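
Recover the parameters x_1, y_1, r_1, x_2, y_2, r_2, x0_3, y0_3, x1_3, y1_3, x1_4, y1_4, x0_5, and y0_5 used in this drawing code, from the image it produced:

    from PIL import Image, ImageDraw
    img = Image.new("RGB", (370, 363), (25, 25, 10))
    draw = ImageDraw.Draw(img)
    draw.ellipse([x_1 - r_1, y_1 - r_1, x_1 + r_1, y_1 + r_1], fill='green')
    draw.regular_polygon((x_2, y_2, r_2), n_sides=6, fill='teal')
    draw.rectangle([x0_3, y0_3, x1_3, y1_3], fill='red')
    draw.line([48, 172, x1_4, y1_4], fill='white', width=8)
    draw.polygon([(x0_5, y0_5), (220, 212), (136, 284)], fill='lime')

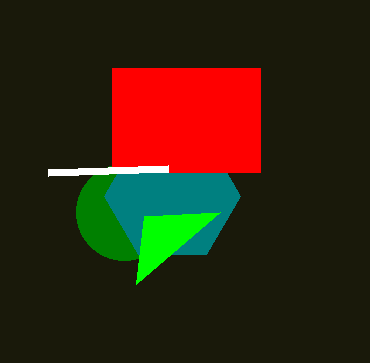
x_1 = 124, y_1 = 212, r_1 = 48, x_2 = 172, y_2 = 196, r_2 = 68, x0_3 = 112, y0_3 = 68, x1_3 = 260, y1_3 = 172, x1_4 = 168, y1_4 = 168, x0_5 = 144, y0_5 = 216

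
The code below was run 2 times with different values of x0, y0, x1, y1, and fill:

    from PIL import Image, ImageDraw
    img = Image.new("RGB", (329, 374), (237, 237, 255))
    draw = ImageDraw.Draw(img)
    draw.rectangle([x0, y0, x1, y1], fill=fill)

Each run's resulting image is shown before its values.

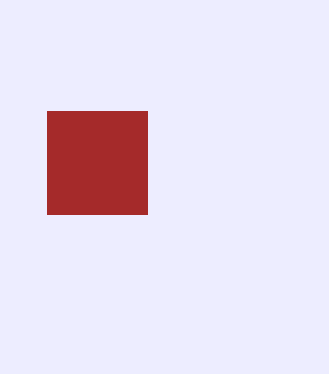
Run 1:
x0 = 47, y0 = 111, x1 = 147, y1 = 214, fill = 'brown'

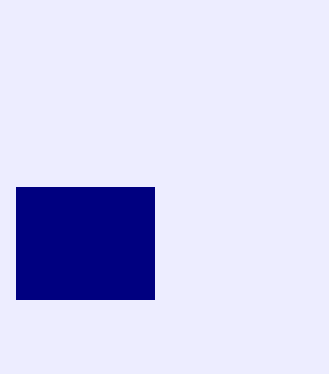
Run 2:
x0 = 16, y0 = 187, x1 = 154, y1 = 299, fill = 'navy'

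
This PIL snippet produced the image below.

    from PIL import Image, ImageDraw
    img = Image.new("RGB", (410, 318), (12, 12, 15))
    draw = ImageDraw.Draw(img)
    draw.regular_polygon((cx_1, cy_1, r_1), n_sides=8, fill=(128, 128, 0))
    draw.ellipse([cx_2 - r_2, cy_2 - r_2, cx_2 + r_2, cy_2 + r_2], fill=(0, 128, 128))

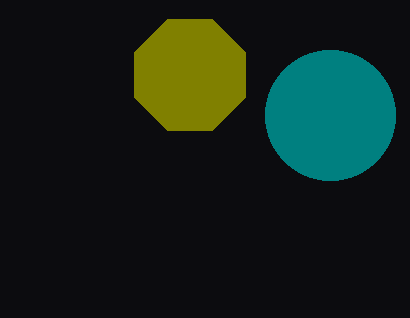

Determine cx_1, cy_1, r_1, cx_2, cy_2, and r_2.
cx_1 = 190
cy_1 = 75
r_1 = 60
cx_2 = 330
cy_2 = 115
r_2 = 65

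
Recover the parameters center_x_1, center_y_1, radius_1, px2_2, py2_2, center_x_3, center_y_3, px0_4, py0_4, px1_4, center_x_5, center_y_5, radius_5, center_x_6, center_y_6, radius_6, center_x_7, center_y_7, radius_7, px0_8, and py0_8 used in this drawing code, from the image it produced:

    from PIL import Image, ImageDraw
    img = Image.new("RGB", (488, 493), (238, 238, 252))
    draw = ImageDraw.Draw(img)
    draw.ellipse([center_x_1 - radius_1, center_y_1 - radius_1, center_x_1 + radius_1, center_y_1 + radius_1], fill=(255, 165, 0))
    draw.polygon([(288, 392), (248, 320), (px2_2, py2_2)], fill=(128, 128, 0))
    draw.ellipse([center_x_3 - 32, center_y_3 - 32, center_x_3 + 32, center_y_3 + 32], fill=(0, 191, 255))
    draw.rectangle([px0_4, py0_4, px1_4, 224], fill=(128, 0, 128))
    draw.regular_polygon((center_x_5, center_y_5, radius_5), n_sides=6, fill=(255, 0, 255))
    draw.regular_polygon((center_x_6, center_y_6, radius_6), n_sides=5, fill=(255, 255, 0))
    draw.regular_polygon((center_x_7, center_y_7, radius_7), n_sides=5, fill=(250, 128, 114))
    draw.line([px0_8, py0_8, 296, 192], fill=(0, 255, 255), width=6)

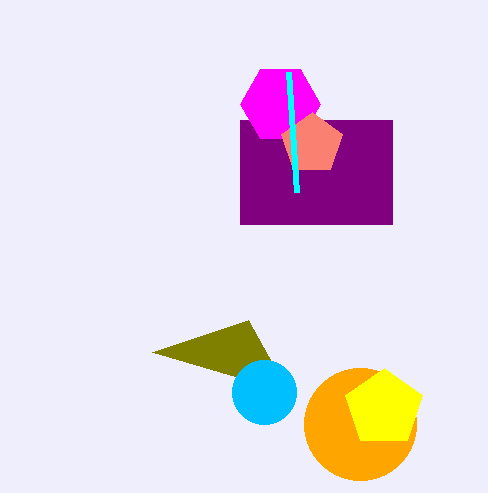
center_x_1 = 360
center_y_1 = 424
radius_1 = 56
px2_2 = 152
py2_2 = 352
center_x_3 = 264
center_y_3 = 392
px0_4 = 240
py0_4 = 120
px1_4 = 392
center_x_5 = 280
center_y_5 = 104
radius_5 = 40
center_x_6 = 384
center_y_6 = 408
radius_6 = 40
center_x_7 = 312
center_y_7 = 144
radius_7 = 32
px0_8 = 288
py0_8 = 72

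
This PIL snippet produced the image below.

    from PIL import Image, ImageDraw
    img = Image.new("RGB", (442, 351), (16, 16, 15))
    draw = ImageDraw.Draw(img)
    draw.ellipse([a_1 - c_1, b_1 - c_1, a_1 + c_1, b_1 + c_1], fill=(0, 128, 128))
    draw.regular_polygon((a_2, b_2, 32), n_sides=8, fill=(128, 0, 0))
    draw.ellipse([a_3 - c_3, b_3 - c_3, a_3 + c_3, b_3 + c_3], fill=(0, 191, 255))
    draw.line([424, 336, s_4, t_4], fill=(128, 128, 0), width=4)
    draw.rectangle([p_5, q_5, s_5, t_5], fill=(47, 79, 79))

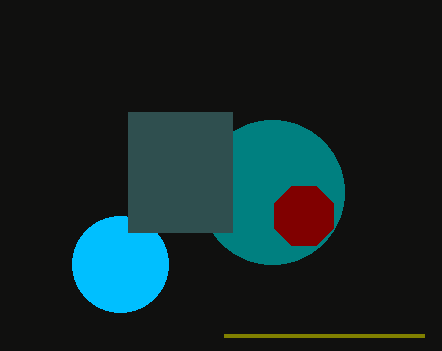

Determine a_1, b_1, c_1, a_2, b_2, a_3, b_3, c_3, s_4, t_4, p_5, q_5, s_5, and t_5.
a_1 = 272, b_1 = 192, c_1 = 72, a_2 = 304, b_2 = 216, a_3 = 120, b_3 = 264, c_3 = 48, s_4 = 224, t_4 = 336, p_5 = 128, q_5 = 112, s_5 = 232, t_5 = 232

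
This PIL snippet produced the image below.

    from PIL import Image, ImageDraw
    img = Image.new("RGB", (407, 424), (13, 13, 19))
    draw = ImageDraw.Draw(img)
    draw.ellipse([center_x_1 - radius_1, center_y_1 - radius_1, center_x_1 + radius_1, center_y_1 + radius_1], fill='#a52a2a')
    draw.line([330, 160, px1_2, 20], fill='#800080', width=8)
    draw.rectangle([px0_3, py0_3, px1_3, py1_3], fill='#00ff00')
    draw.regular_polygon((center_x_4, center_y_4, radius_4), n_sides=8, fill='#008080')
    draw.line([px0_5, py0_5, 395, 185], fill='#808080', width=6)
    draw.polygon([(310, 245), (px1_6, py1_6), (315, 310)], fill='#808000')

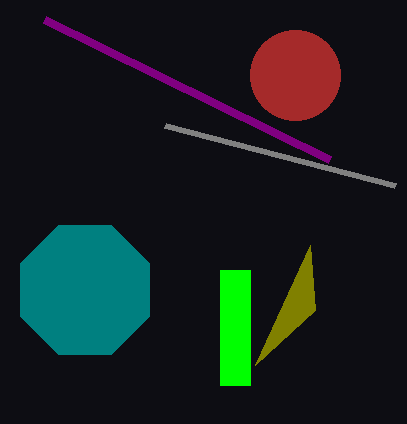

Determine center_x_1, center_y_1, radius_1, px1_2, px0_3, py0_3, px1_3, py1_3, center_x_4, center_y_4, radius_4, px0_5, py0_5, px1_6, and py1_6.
center_x_1 = 295, center_y_1 = 75, radius_1 = 45, px1_2 = 45, px0_3 = 220, py0_3 = 270, px1_3 = 250, py1_3 = 385, center_x_4 = 85, center_y_4 = 290, radius_4 = 70, px0_5 = 165, py0_5 = 125, px1_6 = 255, py1_6 = 365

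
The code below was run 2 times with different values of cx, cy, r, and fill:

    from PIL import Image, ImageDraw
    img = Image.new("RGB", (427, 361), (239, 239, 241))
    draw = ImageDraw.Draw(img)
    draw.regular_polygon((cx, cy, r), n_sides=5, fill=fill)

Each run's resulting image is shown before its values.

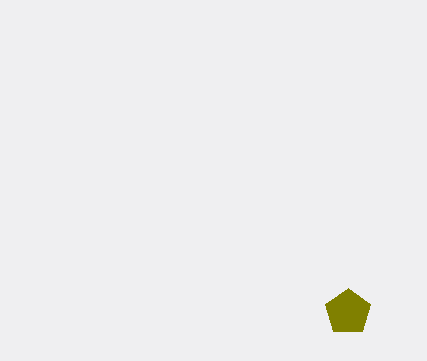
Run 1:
cx = 348
cy = 312
r = 24
fill = 'olive'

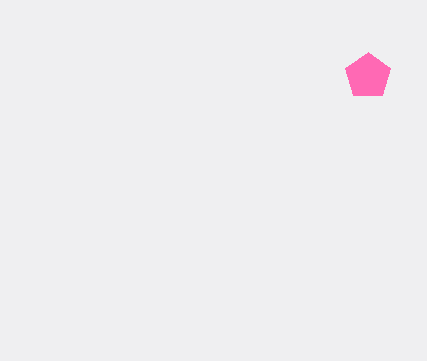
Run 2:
cx = 368; cy = 76; r = 24; fill = 'hotpink'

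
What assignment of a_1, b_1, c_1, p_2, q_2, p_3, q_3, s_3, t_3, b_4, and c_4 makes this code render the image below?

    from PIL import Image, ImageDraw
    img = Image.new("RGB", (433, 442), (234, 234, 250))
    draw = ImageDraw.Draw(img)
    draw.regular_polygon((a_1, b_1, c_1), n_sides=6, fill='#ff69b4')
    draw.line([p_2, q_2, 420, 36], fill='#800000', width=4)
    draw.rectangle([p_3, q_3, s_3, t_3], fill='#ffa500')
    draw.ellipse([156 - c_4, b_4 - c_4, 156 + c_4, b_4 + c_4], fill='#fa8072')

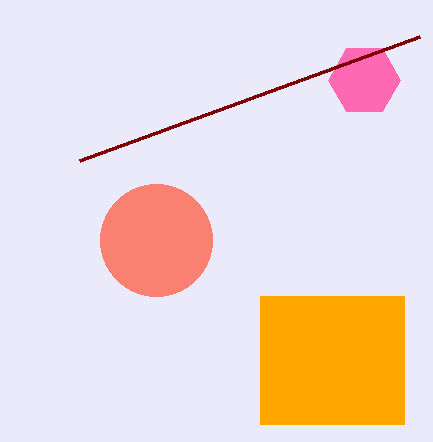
a_1 = 364; b_1 = 80; c_1 = 36; p_2 = 80; q_2 = 160; p_3 = 260; q_3 = 296; s_3 = 404; t_3 = 424; b_4 = 240; c_4 = 56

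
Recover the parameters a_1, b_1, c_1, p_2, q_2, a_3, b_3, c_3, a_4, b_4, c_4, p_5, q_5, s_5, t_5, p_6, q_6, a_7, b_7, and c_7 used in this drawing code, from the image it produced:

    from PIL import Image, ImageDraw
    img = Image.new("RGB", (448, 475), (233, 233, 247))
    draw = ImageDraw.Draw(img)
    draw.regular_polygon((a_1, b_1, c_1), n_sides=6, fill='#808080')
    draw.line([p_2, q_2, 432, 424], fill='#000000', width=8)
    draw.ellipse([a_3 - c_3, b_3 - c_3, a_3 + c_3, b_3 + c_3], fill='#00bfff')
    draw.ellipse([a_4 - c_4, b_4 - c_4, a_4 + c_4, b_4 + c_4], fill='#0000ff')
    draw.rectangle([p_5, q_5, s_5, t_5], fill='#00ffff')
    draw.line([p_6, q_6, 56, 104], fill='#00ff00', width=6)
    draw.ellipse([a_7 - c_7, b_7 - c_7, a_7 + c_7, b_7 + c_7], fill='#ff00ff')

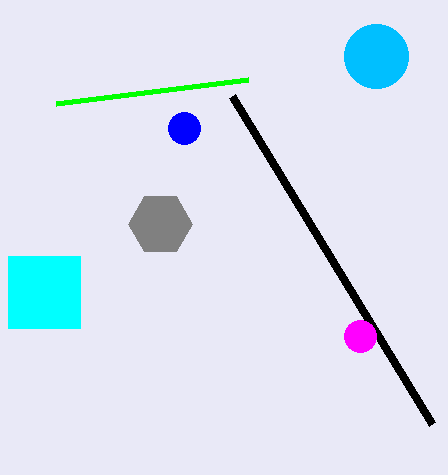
a_1 = 160, b_1 = 224, c_1 = 32, p_2 = 232, q_2 = 96, a_3 = 376, b_3 = 56, c_3 = 32, a_4 = 184, b_4 = 128, c_4 = 16, p_5 = 8, q_5 = 256, s_5 = 80, t_5 = 328, p_6 = 248, q_6 = 80, a_7 = 360, b_7 = 336, c_7 = 16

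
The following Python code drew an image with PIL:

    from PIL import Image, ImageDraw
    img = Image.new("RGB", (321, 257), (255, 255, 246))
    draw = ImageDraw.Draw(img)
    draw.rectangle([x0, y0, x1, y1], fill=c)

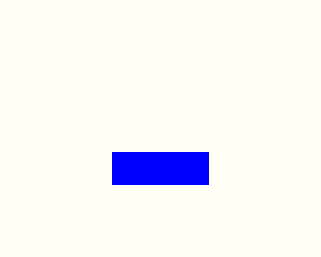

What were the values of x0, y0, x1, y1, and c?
x0 = 112, y0 = 152, x1 = 208, y1 = 184, c = 'blue'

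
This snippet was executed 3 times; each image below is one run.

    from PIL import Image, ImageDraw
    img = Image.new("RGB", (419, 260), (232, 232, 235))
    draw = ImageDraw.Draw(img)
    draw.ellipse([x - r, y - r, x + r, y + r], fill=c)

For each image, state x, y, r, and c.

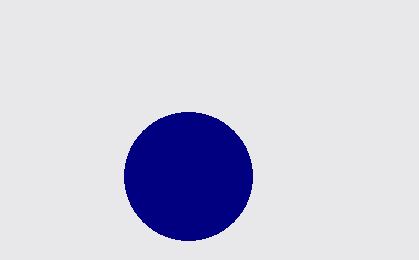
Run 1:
x = 188, y = 176, r = 64, c = 'navy'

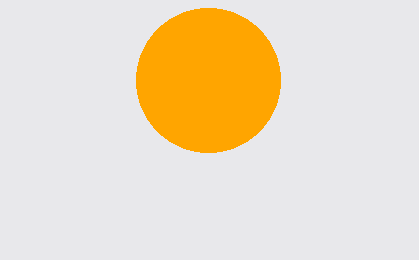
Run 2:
x = 208
y = 80
r = 72
c = 'orange'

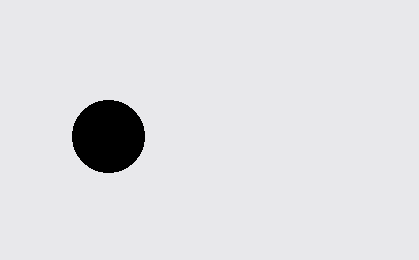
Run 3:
x = 108, y = 136, r = 36, c = 'black'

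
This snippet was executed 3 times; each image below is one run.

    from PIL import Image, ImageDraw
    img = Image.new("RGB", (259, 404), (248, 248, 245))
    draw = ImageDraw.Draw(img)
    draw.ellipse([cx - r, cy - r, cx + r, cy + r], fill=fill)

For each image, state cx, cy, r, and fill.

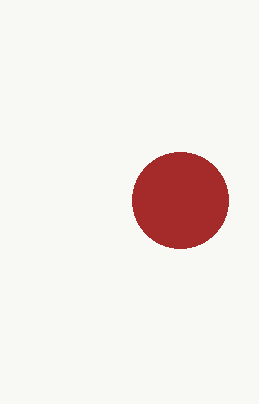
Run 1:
cx = 180
cy = 200
r = 48
fill = 'brown'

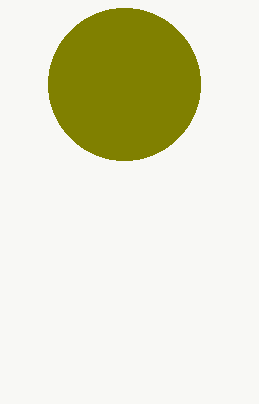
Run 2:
cx = 124; cy = 84; r = 76; fill = 'olive'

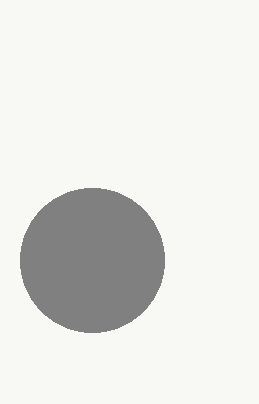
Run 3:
cx = 92
cy = 260
r = 72
fill = 'gray'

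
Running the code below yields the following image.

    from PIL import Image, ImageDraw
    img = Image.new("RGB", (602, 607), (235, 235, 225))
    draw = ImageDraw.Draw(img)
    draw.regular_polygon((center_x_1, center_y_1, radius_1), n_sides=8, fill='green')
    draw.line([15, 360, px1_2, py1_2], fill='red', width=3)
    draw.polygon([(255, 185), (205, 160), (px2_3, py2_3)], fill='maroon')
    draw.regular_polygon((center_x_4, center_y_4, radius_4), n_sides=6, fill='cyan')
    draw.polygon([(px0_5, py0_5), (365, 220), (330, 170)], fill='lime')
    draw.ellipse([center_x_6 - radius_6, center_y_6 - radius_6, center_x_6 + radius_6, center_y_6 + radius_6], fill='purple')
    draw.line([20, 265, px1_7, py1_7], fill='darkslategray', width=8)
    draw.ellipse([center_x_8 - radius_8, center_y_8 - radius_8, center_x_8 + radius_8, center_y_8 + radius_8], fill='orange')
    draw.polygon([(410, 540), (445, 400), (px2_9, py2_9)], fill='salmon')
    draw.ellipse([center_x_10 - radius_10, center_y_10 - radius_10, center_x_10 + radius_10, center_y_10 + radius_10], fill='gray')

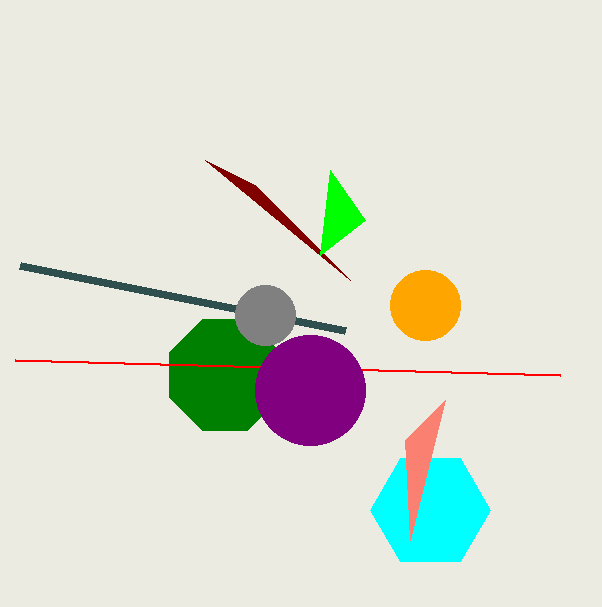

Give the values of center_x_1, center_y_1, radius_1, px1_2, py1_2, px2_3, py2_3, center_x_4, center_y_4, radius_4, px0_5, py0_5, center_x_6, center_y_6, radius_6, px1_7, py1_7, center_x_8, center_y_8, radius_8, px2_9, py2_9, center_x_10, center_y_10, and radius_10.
center_x_1 = 225
center_y_1 = 375
radius_1 = 60
px1_2 = 560
py1_2 = 375
px2_3 = 350
py2_3 = 280
center_x_4 = 430
center_y_4 = 510
radius_4 = 60
px0_5 = 320
py0_5 = 255
center_x_6 = 310
center_y_6 = 390
radius_6 = 55
px1_7 = 345
py1_7 = 330
center_x_8 = 425
center_y_8 = 305
radius_8 = 35
px2_9 = 405
py2_9 = 440
center_x_10 = 265
center_y_10 = 315
radius_10 = 30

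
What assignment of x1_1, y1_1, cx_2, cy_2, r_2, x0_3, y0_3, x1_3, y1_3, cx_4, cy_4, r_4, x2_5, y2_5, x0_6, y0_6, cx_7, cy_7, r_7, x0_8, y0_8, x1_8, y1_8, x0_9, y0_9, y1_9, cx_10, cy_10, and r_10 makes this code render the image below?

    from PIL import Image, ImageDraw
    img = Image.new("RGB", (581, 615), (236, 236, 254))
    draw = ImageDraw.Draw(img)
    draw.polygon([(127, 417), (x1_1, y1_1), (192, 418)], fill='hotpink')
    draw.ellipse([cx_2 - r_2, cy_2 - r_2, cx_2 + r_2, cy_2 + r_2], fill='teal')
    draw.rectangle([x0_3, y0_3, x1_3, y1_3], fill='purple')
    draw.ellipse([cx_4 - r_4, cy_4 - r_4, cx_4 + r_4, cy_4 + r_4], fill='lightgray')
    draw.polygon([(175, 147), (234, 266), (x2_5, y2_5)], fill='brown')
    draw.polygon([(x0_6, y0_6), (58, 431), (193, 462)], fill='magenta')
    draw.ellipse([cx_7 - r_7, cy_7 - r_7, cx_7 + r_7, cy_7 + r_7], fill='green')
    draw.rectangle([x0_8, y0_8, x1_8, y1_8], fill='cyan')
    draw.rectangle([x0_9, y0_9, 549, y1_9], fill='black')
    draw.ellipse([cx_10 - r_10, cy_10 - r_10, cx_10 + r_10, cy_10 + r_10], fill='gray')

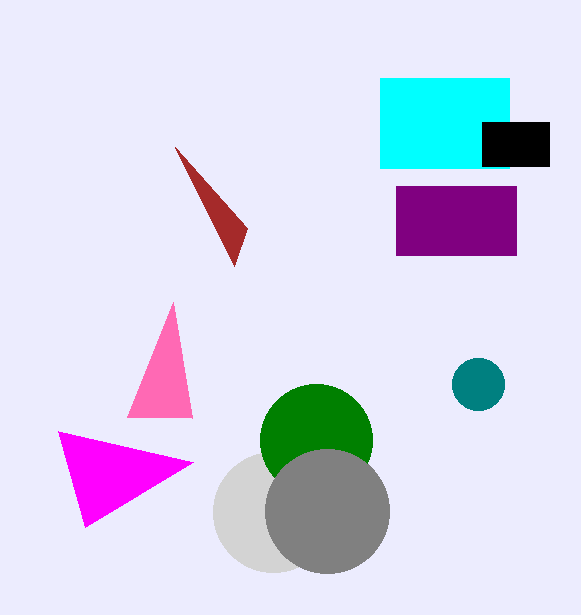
x1_1 = 173; y1_1 = 302; cx_2 = 478; cy_2 = 384; r_2 = 26; x0_3 = 396; y0_3 = 186; x1_3 = 516; y1_3 = 255; cx_4 = 273; cy_4 = 512; r_4 = 60; x2_5 = 247; y2_5 = 228; x0_6 = 85; y0_6 = 527; cx_7 = 316; cy_7 = 440; r_7 = 56; x0_8 = 380; y0_8 = 78; x1_8 = 509; y1_8 = 168; x0_9 = 482; y0_9 = 122; y1_9 = 166; cx_10 = 327; cy_10 = 511; r_10 = 62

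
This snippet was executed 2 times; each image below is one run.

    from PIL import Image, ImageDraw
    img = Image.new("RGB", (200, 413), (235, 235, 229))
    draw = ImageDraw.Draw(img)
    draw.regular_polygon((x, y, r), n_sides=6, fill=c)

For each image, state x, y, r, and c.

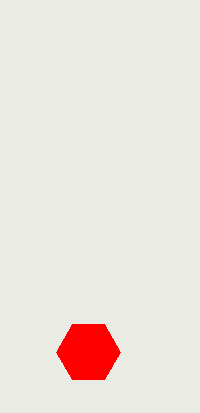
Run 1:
x = 88, y = 352, r = 32, c = 'red'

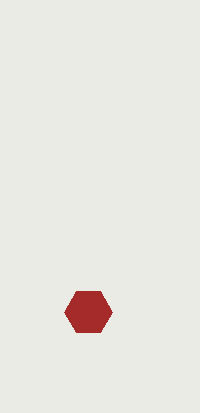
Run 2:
x = 88; y = 312; r = 24; c = 'brown'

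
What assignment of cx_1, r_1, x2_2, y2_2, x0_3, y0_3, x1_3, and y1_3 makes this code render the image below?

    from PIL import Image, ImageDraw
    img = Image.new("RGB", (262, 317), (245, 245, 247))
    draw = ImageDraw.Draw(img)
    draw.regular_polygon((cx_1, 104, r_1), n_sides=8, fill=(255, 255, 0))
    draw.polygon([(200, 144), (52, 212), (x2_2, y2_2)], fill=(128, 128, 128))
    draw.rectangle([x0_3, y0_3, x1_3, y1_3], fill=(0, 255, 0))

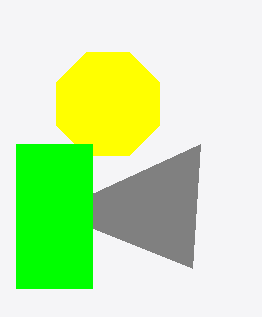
cx_1 = 108, r_1 = 56, x2_2 = 192, y2_2 = 268, x0_3 = 16, y0_3 = 144, x1_3 = 92, y1_3 = 288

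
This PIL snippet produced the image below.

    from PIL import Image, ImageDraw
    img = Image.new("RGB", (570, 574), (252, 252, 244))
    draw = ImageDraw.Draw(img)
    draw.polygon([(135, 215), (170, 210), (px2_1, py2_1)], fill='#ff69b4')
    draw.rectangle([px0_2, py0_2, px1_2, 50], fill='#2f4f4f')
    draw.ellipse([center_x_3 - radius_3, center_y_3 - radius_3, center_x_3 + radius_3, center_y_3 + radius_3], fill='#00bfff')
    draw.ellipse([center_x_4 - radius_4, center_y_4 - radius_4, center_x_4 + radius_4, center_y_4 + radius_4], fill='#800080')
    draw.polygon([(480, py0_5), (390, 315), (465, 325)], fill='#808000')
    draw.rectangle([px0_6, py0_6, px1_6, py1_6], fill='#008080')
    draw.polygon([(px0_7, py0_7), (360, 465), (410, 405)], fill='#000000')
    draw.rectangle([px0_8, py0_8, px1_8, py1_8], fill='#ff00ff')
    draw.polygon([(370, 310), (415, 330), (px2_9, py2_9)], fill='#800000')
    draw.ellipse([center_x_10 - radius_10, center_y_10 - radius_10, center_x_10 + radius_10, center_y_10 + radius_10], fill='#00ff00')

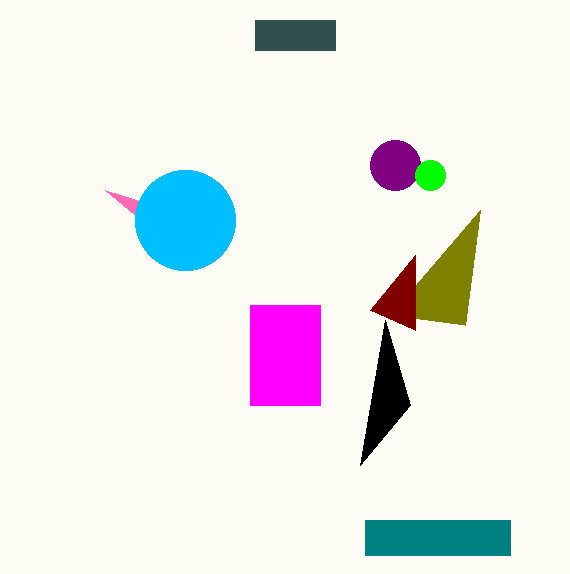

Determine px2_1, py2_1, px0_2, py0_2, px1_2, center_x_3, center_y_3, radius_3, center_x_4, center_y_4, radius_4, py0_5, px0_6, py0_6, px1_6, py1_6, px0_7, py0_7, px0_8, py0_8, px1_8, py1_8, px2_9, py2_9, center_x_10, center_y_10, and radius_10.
px2_1 = 105
py2_1 = 190
px0_2 = 255
py0_2 = 20
px1_2 = 335
center_x_3 = 185
center_y_3 = 220
radius_3 = 50
center_x_4 = 395
center_y_4 = 165
radius_4 = 25
py0_5 = 210
px0_6 = 365
py0_6 = 520
px1_6 = 510
py1_6 = 555
px0_7 = 385
py0_7 = 320
px0_8 = 250
py0_8 = 305
px1_8 = 320
py1_8 = 405
px2_9 = 415
py2_9 = 255
center_x_10 = 430
center_y_10 = 175
radius_10 = 15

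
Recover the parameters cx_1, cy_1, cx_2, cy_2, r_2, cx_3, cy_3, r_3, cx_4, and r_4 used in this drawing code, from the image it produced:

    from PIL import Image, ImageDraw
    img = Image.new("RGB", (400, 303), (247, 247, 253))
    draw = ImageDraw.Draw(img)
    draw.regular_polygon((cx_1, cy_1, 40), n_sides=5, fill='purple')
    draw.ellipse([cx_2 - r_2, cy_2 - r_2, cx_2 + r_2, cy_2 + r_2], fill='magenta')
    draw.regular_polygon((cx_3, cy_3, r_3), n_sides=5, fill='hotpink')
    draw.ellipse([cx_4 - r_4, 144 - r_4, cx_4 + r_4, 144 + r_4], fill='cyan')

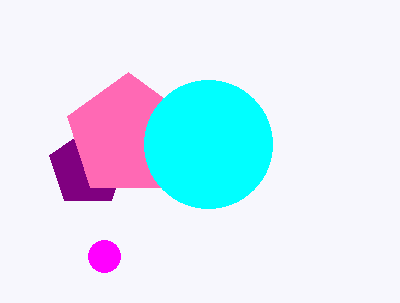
cx_1 = 88; cy_1 = 168; cx_2 = 104; cy_2 = 256; r_2 = 16; cx_3 = 128; cy_3 = 136; r_3 = 64; cx_4 = 208; r_4 = 64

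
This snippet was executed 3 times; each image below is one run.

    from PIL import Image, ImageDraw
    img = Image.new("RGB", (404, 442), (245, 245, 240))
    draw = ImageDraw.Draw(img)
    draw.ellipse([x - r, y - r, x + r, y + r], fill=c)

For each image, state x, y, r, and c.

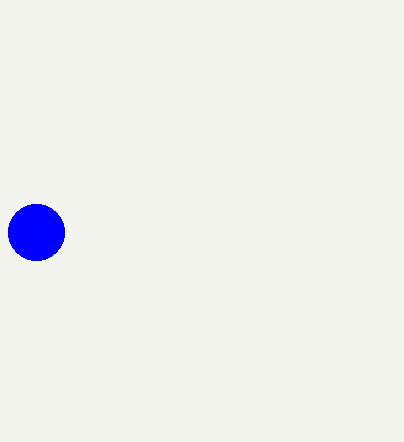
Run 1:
x = 36, y = 232, r = 28, c = 'blue'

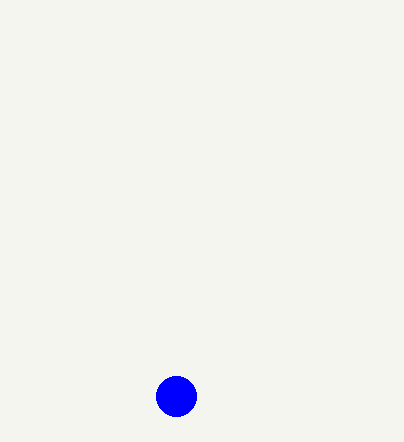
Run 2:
x = 176; y = 396; r = 20; c = 'blue'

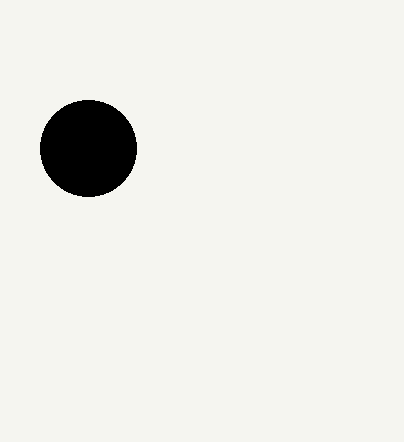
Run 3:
x = 88; y = 148; r = 48; c = 'black'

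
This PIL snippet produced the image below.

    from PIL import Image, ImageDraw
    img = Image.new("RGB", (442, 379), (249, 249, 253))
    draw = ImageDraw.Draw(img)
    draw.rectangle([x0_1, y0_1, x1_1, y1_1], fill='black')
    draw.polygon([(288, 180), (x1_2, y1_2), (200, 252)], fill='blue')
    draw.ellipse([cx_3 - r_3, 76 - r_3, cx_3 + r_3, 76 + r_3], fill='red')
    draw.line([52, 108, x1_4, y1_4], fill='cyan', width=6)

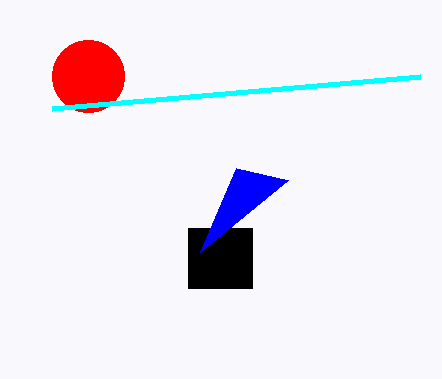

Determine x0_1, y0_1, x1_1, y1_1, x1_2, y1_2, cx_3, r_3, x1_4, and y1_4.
x0_1 = 188; y0_1 = 228; x1_1 = 252; y1_1 = 288; x1_2 = 236; y1_2 = 168; cx_3 = 88; r_3 = 36; x1_4 = 420; y1_4 = 76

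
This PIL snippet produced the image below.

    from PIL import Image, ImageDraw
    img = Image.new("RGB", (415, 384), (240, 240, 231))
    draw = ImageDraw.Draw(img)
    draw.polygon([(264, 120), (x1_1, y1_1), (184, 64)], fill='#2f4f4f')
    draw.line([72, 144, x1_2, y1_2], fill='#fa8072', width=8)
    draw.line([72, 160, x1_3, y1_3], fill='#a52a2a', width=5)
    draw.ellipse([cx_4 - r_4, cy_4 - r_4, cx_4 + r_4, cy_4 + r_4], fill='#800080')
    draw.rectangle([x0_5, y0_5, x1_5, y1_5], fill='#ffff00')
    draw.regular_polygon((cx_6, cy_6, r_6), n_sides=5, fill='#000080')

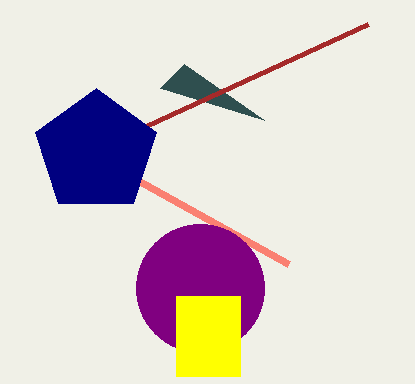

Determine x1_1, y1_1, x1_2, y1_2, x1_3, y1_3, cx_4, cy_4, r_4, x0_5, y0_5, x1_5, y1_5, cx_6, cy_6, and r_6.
x1_1 = 160
y1_1 = 88
x1_2 = 288
y1_2 = 264
x1_3 = 368
y1_3 = 24
cx_4 = 200
cy_4 = 288
r_4 = 64
x0_5 = 176
y0_5 = 296
x1_5 = 240
y1_5 = 376
cx_6 = 96
cy_6 = 152
r_6 = 64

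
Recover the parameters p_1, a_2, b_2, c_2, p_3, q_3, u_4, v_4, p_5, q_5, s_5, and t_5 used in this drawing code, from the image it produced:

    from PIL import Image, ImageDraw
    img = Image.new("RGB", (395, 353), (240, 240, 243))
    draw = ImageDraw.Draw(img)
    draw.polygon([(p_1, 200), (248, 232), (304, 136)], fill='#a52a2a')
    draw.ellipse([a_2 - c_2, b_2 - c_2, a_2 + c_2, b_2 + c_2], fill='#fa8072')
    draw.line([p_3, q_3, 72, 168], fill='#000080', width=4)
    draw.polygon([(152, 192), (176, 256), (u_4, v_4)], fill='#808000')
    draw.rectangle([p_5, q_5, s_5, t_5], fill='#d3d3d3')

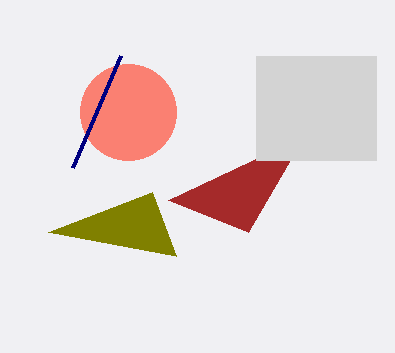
p_1 = 168; a_2 = 128; b_2 = 112; c_2 = 48; p_3 = 120; q_3 = 56; u_4 = 48; v_4 = 232; p_5 = 256; q_5 = 56; s_5 = 376; t_5 = 160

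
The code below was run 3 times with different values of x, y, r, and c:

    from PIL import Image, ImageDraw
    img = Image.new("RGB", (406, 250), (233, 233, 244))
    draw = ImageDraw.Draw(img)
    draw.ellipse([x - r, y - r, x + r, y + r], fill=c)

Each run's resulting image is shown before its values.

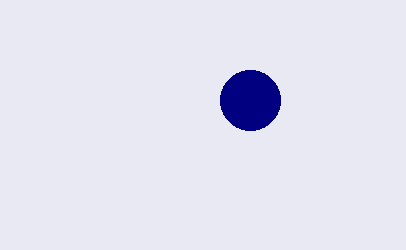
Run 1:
x = 250
y = 100
r = 30
c = 'navy'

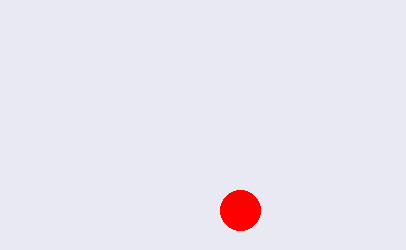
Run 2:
x = 240; y = 210; r = 20; c = 'red'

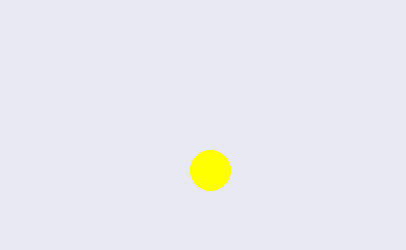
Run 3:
x = 210; y = 170; r = 20; c = 'yellow'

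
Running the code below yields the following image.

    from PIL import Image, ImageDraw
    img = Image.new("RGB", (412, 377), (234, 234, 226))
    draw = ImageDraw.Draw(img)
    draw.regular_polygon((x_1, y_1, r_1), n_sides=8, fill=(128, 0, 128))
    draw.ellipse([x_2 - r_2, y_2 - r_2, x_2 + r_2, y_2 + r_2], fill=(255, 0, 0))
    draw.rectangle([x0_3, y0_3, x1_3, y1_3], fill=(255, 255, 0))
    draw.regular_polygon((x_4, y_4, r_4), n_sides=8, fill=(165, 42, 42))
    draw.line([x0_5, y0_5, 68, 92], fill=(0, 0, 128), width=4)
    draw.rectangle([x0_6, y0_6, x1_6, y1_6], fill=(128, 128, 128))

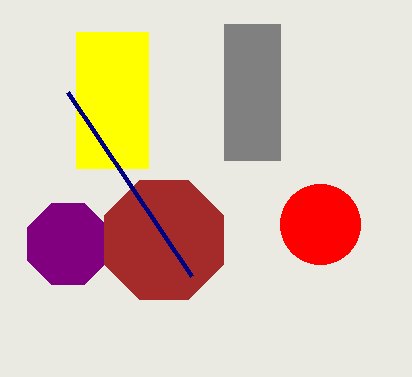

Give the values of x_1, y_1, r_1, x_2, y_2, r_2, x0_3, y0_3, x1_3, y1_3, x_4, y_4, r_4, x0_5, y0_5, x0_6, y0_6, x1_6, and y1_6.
x_1 = 68, y_1 = 244, r_1 = 44, x_2 = 320, y_2 = 224, r_2 = 40, x0_3 = 76, y0_3 = 32, x1_3 = 148, y1_3 = 168, x_4 = 164, y_4 = 240, r_4 = 64, x0_5 = 192, y0_5 = 276, x0_6 = 224, y0_6 = 24, x1_6 = 280, y1_6 = 160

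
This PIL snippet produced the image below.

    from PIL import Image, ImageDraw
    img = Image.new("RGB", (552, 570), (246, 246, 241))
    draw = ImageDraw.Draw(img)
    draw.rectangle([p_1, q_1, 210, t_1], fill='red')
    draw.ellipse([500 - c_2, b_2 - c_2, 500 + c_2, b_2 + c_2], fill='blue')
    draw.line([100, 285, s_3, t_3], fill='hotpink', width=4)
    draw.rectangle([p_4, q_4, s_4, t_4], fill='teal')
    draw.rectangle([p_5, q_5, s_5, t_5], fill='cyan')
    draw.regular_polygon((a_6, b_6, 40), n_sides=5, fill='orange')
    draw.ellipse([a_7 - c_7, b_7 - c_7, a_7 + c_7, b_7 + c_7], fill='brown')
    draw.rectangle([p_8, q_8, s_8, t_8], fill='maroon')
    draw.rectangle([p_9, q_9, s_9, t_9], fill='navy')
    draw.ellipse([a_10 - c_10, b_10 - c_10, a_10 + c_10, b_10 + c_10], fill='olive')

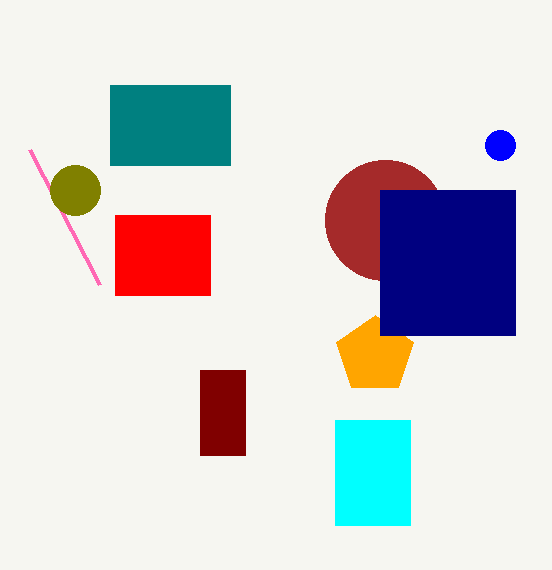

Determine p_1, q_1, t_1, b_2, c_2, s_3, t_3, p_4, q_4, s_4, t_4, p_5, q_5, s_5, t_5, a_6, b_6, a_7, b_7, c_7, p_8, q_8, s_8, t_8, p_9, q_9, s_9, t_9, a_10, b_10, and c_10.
p_1 = 115; q_1 = 215; t_1 = 295; b_2 = 145; c_2 = 15; s_3 = 30; t_3 = 150; p_4 = 110; q_4 = 85; s_4 = 230; t_4 = 165; p_5 = 335; q_5 = 420; s_5 = 410; t_5 = 525; a_6 = 375; b_6 = 355; a_7 = 385; b_7 = 220; c_7 = 60; p_8 = 200; q_8 = 370; s_8 = 245; t_8 = 455; p_9 = 380; q_9 = 190; s_9 = 515; t_9 = 335; a_10 = 75; b_10 = 190; c_10 = 25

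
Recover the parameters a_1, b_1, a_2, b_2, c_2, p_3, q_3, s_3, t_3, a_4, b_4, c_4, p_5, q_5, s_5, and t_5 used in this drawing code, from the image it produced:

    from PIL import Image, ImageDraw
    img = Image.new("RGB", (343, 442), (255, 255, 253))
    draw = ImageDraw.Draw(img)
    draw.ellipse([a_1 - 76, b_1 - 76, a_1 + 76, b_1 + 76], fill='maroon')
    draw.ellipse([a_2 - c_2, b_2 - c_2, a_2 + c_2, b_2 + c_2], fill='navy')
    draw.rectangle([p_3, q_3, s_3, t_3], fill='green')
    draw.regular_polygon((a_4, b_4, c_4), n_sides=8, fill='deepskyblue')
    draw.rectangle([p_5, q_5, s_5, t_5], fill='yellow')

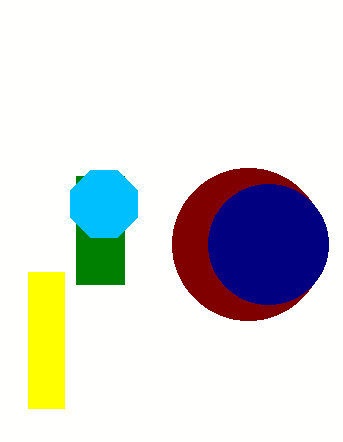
a_1 = 248; b_1 = 244; a_2 = 268; b_2 = 244; c_2 = 60; p_3 = 76; q_3 = 176; s_3 = 124; t_3 = 284; a_4 = 104; b_4 = 204; c_4 = 36; p_5 = 28; q_5 = 272; s_5 = 64; t_5 = 408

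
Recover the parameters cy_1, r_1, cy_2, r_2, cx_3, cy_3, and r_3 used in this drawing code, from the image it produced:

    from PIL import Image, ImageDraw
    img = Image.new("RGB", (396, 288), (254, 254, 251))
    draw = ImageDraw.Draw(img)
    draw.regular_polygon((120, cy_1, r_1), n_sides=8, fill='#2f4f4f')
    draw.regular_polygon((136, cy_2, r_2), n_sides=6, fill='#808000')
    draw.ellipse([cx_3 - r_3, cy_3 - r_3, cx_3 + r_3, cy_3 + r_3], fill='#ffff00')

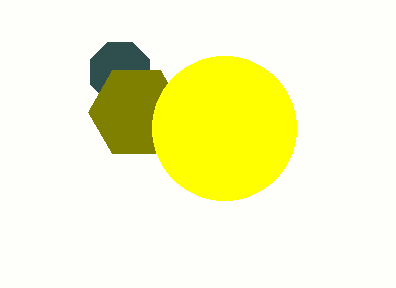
cy_1 = 72, r_1 = 32, cy_2 = 112, r_2 = 48, cx_3 = 224, cy_3 = 128, r_3 = 72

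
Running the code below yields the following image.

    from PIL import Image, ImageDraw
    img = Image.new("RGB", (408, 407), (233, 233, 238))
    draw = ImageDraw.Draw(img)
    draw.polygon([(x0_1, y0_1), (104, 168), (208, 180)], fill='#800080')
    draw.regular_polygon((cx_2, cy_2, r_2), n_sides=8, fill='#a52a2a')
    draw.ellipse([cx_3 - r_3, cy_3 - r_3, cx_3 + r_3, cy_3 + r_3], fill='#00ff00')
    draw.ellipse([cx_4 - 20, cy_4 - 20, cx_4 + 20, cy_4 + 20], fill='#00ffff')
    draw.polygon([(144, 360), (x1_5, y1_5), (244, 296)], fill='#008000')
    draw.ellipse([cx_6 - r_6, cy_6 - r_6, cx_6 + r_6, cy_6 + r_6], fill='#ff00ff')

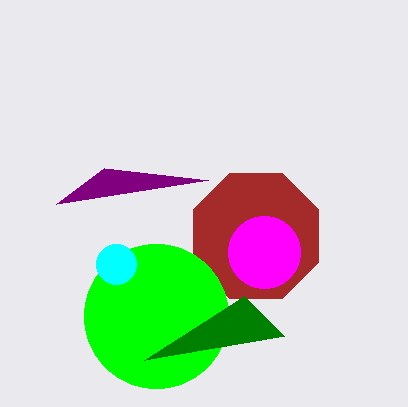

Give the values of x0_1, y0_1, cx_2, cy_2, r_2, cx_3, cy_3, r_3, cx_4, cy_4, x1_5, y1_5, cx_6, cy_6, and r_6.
x0_1 = 56, y0_1 = 204, cx_2 = 256, cy_2 = 236, r_2 = 68, cx_3 = 156, cy_3 = 316, r_3 = 72, cx_4 = 116, cy_4 = 264, x1_5 = 284, y1_5 = 336, cx_6 = 264, cy_6 = 252, r_6 = 36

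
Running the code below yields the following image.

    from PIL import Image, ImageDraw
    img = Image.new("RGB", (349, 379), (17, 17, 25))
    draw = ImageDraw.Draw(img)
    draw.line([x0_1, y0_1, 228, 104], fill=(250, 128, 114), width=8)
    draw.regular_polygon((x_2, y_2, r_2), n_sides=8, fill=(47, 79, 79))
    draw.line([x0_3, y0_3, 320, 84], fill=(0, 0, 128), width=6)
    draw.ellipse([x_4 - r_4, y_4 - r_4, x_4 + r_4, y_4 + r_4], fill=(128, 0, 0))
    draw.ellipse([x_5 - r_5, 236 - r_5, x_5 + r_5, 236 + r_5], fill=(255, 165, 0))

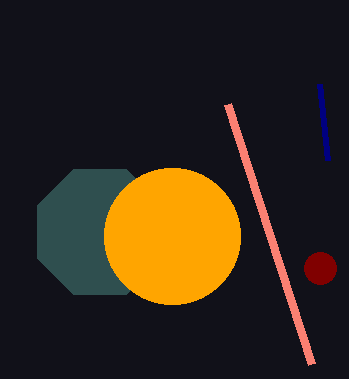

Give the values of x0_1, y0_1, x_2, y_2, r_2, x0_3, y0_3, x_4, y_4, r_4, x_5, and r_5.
x0_1 = 312, y0_1 = 364, x_2 = 100, y_2 = 232, r_2 = 68, x0_3 = 328, y0_3 = 160, x_4 = 320, y_4 = 268, r_4 = 16, x_5 = 172, r_5 = 68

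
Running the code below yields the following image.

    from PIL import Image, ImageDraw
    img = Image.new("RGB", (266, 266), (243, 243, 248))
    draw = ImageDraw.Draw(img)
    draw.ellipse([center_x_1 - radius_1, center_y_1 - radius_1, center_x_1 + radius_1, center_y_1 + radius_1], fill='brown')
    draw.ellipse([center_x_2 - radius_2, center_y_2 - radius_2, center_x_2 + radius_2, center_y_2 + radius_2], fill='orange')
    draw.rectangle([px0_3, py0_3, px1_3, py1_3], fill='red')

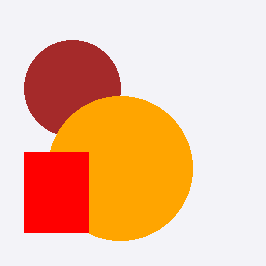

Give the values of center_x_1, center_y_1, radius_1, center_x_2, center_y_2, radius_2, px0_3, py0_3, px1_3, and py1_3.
center_x_1 = 72, center_y_1 = 88, radius_1 = 48, center_x_2 = 120, center_y_2 = 168, radius_2 = 72, px0_3 = 24, py0_3 = 152, px1_3 = 88, py1_3 = 232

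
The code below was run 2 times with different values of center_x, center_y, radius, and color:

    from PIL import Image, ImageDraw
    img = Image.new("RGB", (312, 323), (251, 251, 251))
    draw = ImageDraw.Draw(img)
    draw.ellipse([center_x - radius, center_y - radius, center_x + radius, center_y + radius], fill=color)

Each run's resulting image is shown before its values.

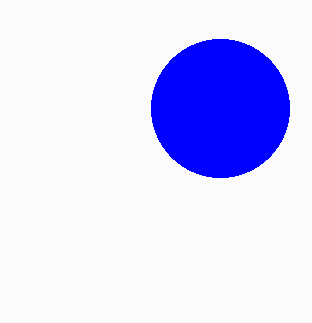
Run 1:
center_x = 220, center_y = 108, radius = 69, color = 'blue'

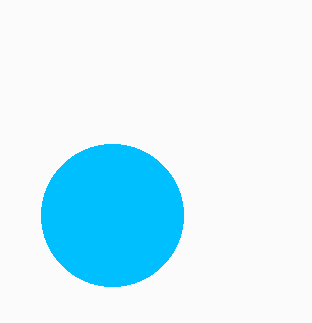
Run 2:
center_x = 112; center_y = 215; radius = 71; color = 'deepskyblue'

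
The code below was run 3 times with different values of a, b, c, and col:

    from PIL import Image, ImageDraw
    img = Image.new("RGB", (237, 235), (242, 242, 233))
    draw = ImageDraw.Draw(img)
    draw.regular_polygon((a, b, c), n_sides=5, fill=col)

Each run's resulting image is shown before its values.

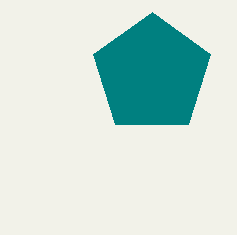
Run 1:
a = 152; b = 74; c = 62; col = 'teal'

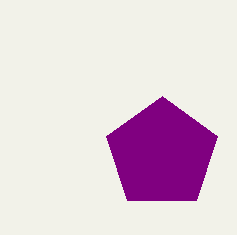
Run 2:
a = 162
b = 154
c = 58
col = 'purple'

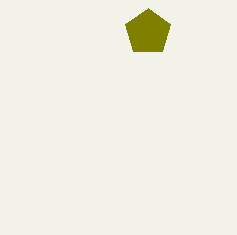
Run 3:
a = 148; b = 32; c = 24; col = 'olive'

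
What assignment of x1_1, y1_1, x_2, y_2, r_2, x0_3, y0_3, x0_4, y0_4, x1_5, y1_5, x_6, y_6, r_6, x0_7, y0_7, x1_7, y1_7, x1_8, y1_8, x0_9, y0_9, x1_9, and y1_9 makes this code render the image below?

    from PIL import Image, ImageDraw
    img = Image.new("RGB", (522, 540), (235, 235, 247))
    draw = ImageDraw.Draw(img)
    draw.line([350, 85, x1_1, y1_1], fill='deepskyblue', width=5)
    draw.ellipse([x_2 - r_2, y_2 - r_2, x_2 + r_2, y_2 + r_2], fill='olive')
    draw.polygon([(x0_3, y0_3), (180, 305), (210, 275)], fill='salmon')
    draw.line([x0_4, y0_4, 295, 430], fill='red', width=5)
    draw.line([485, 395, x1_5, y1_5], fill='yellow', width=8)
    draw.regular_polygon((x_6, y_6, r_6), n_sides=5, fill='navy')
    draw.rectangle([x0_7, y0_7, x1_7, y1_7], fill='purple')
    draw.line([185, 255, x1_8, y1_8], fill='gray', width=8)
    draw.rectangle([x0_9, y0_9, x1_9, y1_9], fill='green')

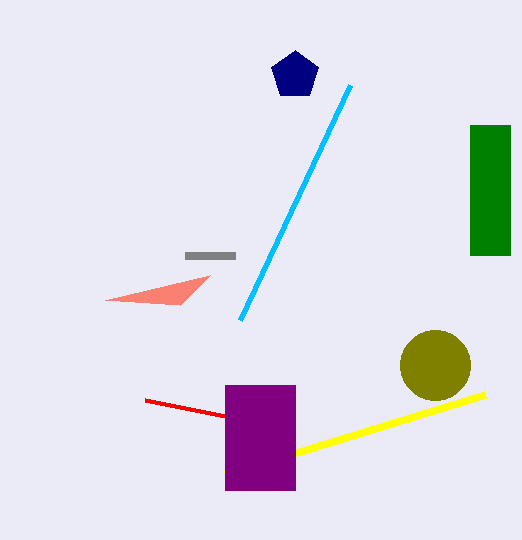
x1_1 = 240; y1_1 = 320; x_2 = 435; y_2 = 365; r_2 = 35; x0_3 = 105; y0_3 = 300; x0_4 = 145; y0_4 = 400; x1_5 = 225; y1_5 = 475; x_6 = 295; y_6 = 75; r_6 = 25; x0_7 = 225; y0_7 = 385; x1_7 = 295; y1_7 = 490; x1_8 = 235; y1_8 = 255; x0_9 = 470; y0_9 = 125; x1_9 = 510; y1_9 = 255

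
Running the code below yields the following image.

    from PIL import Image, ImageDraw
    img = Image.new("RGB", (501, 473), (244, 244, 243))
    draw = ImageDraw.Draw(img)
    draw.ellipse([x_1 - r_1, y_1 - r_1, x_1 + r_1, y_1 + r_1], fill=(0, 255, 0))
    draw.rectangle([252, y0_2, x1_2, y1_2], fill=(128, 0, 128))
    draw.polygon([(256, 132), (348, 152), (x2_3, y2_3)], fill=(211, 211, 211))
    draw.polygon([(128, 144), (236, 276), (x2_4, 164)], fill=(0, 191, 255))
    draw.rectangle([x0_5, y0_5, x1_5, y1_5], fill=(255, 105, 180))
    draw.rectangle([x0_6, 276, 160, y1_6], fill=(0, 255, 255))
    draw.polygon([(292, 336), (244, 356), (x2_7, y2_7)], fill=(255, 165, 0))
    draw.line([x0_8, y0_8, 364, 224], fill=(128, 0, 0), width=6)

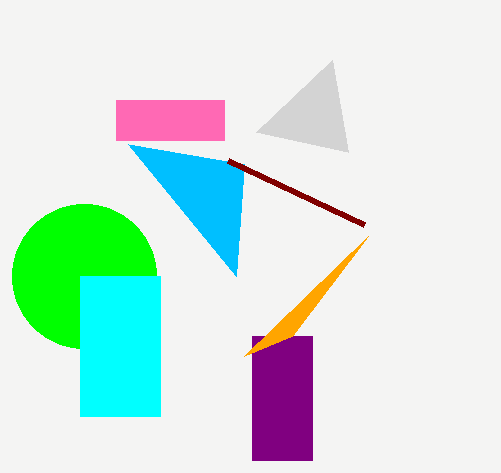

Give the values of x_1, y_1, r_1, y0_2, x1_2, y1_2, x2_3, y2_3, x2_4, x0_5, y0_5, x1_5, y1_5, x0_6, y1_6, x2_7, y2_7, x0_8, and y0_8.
x_1 = 84; y_1 = 276; r_1 = 72; y0_2 = 336; x1_2 = 312; y1_2 = 460; x2_3 = 332; y2_3 = 60; x2_4 = 244; x0_5 = 116; y0_5 = 100; x1_5 = 224; y1_5 = 140; x0_6 = 80; y1_6 = 416; x2_7 = 368; y2_7 = 236; x0_8 = 228; y0_8 = 160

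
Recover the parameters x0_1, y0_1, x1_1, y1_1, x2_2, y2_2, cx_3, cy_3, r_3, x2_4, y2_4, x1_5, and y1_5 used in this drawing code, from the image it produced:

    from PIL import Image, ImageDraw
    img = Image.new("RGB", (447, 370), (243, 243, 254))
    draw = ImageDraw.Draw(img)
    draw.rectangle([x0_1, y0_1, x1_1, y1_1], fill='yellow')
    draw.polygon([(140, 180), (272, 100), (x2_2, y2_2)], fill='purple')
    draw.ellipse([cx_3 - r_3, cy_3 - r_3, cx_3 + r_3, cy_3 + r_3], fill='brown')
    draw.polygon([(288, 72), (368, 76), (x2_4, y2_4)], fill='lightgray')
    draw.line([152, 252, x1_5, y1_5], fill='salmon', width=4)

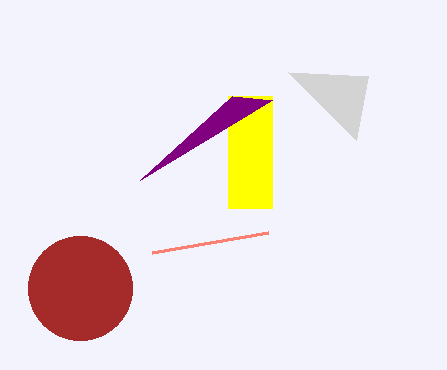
x0_1 = 228
y0_1 = 96
x1_1 = 272
y1_1 = 208
x2_2 = 232
y2_2 = 96
cx_3 = 80
cy_3 = 288
r_3 = 52
x2_4 = 356
y2_4 = 140
x1_5 = 268
y1_5 = 232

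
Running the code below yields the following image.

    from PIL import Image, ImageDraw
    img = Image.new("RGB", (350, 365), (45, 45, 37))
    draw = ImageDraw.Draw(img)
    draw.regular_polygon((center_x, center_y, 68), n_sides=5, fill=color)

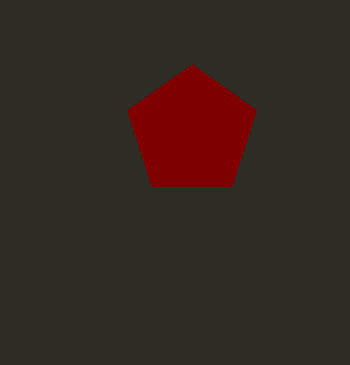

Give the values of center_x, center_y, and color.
center_x = 192, center_y = 132, color = 'maroon'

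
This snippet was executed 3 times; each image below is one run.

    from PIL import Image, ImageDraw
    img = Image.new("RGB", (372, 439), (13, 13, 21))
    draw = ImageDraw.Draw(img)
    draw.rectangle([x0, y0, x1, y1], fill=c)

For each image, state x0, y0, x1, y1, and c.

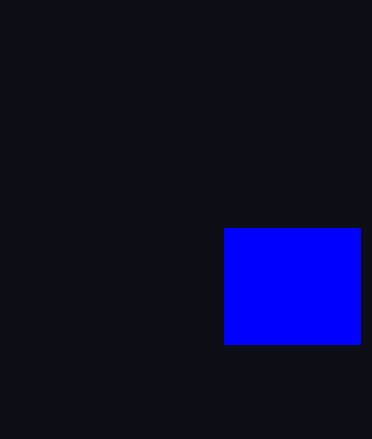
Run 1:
x0 = 224
y0 = 228
x1 = 360
y1 = 344
c = 'blue'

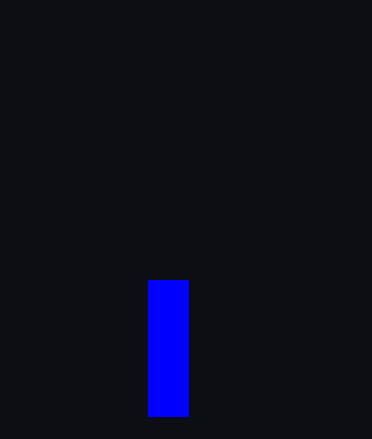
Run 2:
x0 = 148; y0 = 280; x1 = 188; y1 = 416; c = 'blue'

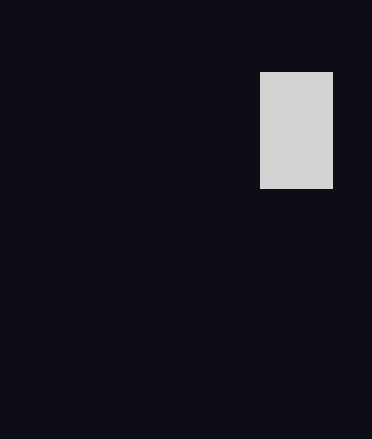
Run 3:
x0 = 260
y0 = 72
x1 = 332
y1 = 188
c = 'lightgray'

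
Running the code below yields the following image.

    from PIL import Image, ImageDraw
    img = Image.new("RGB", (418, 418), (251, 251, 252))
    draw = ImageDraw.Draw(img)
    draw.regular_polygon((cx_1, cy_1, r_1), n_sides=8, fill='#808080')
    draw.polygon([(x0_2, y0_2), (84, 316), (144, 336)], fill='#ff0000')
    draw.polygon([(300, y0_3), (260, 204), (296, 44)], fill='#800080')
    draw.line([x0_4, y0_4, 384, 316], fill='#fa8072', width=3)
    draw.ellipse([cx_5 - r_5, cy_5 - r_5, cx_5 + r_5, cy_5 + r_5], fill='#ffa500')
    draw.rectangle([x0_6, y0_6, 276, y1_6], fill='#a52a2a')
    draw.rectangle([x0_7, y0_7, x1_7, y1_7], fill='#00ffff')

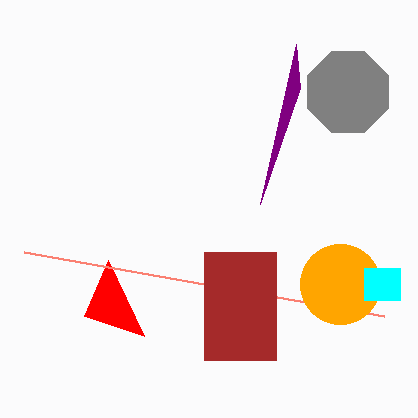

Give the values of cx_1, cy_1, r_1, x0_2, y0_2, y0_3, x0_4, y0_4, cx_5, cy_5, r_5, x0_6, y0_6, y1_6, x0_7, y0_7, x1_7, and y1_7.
cx_1 = 348
cy_1 = 92
r_1 = 44
x0_2 = 108
y0_2 = 260
y0_3 = 88
x0_4 = 24
y0_4 = 252
cx_5 = 340
cy_5 = 284
r_5 = 40
x0_6 = 204
y0_6 = 252
y1_6 = 360
x0_7 = 364
y0_7 = 268
x1_7 = 400
y1_7 = 300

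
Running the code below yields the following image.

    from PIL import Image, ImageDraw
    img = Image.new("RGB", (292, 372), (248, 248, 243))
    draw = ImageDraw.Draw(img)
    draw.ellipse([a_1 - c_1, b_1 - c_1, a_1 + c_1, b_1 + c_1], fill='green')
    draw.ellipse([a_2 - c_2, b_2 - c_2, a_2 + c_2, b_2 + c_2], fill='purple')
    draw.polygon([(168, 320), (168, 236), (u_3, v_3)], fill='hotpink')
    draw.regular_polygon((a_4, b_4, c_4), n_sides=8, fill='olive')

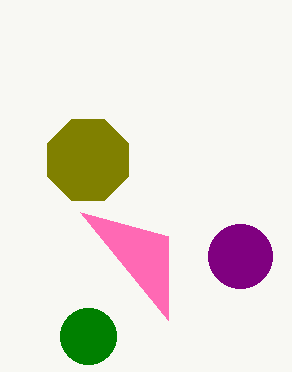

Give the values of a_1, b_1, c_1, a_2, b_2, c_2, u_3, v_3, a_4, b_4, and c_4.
a_1 = 88
b_1 = 336
c_1 = 28
a_2 = 240
b_2 = 256
c_2 = 32
u_3 = 80
v_3 = 212
a_4 = 88
b_4 = 160
c_4 = 44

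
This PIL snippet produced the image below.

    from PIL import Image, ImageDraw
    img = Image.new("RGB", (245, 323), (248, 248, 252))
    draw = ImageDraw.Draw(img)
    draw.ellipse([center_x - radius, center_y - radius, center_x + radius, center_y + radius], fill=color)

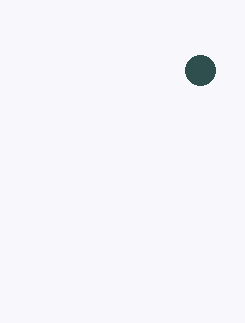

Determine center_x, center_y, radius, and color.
center_x = 200; center_y = 70; radius = 15; color = 'darkslategray'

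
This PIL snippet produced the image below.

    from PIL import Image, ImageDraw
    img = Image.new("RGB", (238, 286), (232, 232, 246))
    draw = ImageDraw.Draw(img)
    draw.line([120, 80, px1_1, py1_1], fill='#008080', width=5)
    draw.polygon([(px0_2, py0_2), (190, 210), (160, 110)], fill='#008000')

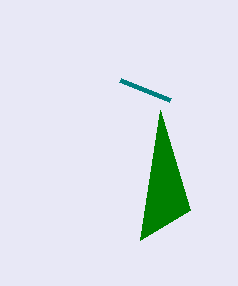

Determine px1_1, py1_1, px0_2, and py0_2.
px1_1 = 170
py1_1 = 100
px0_2 = 140
py0_2 = 240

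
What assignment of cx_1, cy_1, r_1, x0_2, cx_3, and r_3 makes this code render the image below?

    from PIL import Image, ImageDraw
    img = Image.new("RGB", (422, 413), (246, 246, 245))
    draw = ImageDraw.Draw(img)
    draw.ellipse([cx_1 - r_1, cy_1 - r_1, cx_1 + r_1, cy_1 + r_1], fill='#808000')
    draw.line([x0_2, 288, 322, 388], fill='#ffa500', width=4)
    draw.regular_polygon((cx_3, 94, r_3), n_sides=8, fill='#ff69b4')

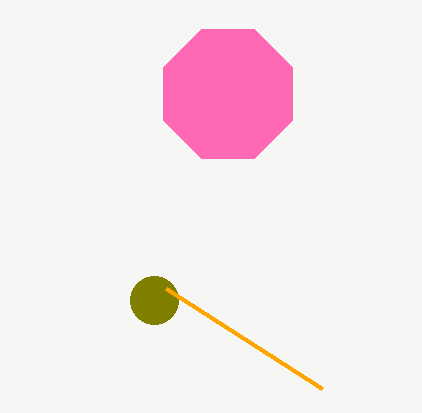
cx_1 = 154; cy_1 = 300; r_1 = 24; x0_2 = 166; cx_3 = 228; r_3 = 70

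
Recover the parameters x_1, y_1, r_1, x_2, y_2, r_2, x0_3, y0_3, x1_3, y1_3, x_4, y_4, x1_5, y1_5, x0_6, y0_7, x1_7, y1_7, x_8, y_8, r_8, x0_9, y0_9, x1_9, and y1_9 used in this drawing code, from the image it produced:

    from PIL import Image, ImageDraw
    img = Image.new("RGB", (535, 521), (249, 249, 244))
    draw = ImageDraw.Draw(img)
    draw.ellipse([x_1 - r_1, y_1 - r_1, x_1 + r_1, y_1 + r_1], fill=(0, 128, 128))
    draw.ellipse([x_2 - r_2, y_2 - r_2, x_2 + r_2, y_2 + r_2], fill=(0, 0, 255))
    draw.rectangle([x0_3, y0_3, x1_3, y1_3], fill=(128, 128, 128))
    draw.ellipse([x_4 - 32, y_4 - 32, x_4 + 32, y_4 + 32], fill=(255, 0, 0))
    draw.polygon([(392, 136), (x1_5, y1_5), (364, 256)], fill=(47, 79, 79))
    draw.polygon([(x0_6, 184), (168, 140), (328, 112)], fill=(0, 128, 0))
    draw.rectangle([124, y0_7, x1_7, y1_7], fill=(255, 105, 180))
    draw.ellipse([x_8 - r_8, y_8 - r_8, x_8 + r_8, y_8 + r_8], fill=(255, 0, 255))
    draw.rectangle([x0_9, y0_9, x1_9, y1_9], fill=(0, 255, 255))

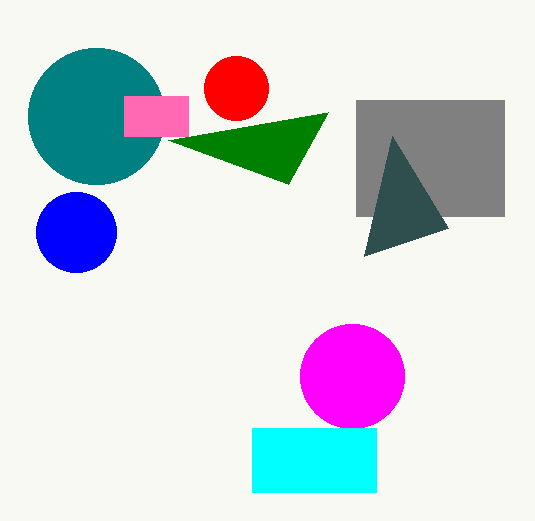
x_1 = 96
y_1 = 116
r_1 = 68
x_2 = 76
y_2 = 232
r_2 = 40
x0_3 = 356
y0_3 = 100
x1_3 = 504
y1_3 = 216
x_4 = 236
y_4 = 88
x1_5 = 448
y1_5 = 228
x0_6 = 288
y0_7 = 96
x1_7 = 188
y1_7 = 136
x_8 = 352
y_8 = 376
r_8 = 52
x0_9 = 252
y0_9 = 428
x1_9 = 376
y1_9 = 492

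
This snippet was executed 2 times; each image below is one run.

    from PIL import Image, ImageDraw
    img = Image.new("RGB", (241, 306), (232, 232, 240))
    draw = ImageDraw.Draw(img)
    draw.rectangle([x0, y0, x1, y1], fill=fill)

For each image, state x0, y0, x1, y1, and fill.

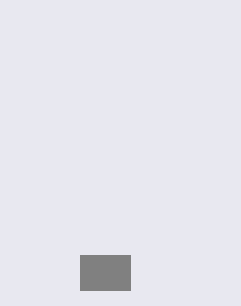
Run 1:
x0 = 80, y0 = 255, x1 = 130, y1 = 290, fill = 'gray'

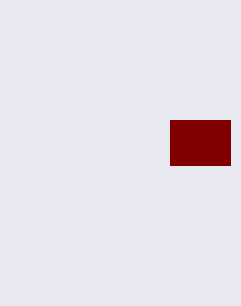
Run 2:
x0 = 170, y0 = 120, x1 = 230, y1 = 165, fill = 'maroon'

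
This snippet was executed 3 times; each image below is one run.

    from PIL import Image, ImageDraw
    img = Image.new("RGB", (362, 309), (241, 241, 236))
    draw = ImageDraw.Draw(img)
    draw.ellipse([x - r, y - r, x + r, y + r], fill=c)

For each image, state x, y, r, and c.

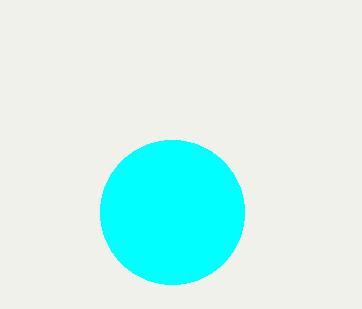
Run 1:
x = 172
y = 212
r = 72
c = 'cyan'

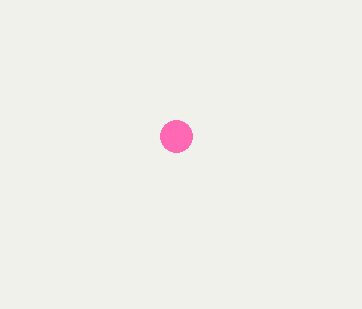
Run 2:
x = 176, y = 136, r = 16, c = 'hotpink'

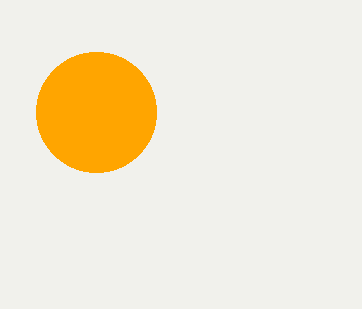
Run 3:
x = 96
y = 112
r = 60
c = 'orange'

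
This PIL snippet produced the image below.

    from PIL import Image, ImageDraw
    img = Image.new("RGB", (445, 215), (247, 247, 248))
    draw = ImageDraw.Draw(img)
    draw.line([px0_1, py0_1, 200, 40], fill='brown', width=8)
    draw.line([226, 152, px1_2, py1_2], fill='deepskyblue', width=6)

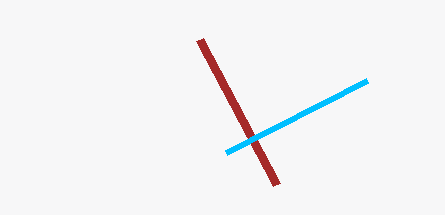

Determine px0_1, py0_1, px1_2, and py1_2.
px0_1 = 277
py0_1 = 185
px1_2 = 367
py1_2 = 80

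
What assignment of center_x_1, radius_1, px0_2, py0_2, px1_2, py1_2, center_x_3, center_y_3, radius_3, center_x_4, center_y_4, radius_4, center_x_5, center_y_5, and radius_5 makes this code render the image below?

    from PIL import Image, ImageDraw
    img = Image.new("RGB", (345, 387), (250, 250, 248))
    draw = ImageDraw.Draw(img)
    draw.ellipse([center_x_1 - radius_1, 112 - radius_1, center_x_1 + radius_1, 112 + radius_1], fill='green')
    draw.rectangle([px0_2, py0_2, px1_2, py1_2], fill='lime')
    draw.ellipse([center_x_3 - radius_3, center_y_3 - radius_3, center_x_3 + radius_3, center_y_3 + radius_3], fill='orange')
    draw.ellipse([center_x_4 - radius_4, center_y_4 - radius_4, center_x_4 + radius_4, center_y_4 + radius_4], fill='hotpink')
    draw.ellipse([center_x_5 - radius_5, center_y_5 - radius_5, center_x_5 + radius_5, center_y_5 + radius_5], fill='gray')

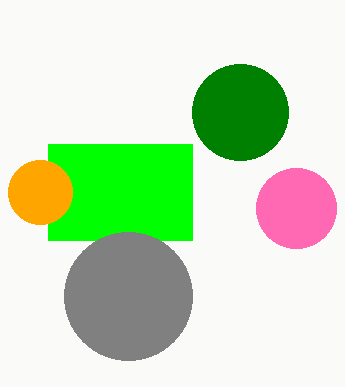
center_x_1 = 240; radius_1 = 48; px0_2 = 48; py0_2 = 144; px1_2 = 192; py1_2 = 240; center_x_3 = 40; center_y_3 = 192; radius_3 = 32; center_x_4 = 296; center_y_4 = 208; radius_4 = 40; center_x_5 = 128; center_y_5 = 296; radius_5 = 64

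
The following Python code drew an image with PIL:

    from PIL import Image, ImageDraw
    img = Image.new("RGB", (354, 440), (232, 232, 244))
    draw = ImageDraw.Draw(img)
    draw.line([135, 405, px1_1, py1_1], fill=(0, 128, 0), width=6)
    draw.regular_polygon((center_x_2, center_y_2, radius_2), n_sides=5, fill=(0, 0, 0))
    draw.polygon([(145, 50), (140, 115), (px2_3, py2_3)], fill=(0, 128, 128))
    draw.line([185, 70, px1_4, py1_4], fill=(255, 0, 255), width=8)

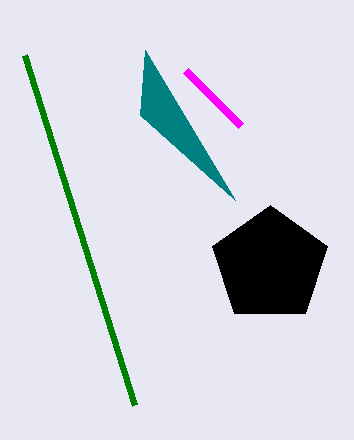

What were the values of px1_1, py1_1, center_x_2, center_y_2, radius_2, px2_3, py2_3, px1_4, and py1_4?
px1_1 = 25
py1_1 = 55
center_x_2 = 270
center_y_2 = 265
radius_2 = 60
px2_3 = 235
py2_3 = 200
px1_4 = 240
py1_4 = 125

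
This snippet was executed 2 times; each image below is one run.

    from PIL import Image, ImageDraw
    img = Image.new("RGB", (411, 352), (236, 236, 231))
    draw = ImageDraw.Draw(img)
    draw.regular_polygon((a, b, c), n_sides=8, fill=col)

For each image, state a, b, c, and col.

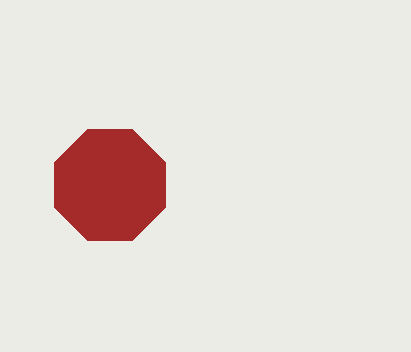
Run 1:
a = 110, b = 185, c = 60, col = 'brown'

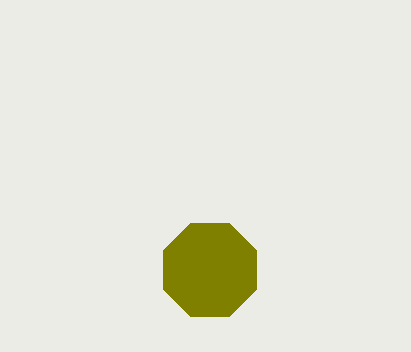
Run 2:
a = 210
b = 270
c = 50
col = 'olive'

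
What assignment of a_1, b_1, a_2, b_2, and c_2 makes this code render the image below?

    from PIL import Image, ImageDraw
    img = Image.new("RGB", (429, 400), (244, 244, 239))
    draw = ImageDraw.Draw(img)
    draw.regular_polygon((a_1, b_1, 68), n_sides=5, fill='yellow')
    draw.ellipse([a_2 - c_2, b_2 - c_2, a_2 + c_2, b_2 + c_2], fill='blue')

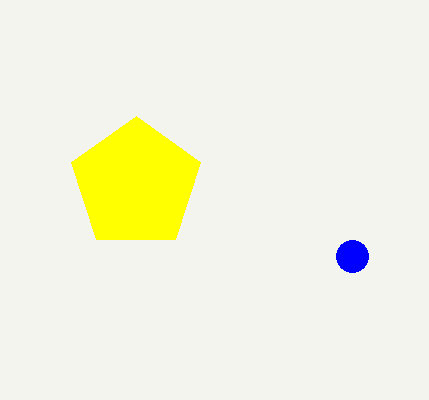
a_1 = 136; b_1 = 184; a_2 = 352; b_2 = 256; c_2 = 16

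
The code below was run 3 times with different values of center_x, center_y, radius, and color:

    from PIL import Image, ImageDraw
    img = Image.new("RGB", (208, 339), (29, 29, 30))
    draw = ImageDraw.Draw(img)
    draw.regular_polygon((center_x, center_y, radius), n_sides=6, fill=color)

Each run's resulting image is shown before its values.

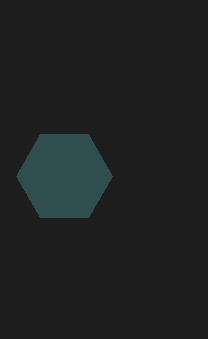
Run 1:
center_x = 64; center_y = 176; radius = 48; color = 'darkslategray'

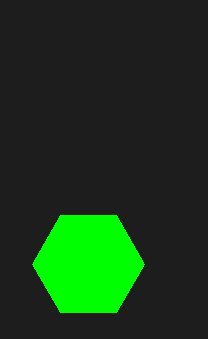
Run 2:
center_x = 88; center_y = 264; radius = 56; color = 'lime'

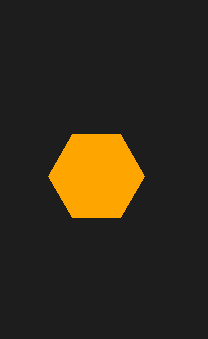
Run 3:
center_x = 96
center_y = 176
radius = 48
color = 'orange'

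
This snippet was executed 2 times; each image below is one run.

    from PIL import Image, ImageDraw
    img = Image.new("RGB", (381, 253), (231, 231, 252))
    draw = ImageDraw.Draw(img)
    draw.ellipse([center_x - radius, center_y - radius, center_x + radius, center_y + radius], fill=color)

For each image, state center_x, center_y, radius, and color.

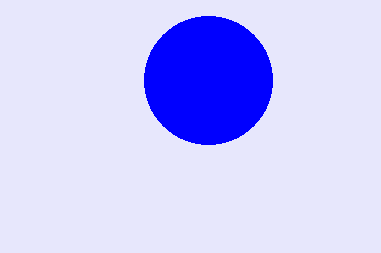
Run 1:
center_x = 208, center_y = 80, radius = 64, color = 'blue'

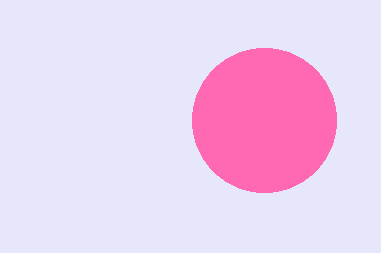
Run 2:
center_x = 264; center_y = 120; radius = 72; color = 'hotpink'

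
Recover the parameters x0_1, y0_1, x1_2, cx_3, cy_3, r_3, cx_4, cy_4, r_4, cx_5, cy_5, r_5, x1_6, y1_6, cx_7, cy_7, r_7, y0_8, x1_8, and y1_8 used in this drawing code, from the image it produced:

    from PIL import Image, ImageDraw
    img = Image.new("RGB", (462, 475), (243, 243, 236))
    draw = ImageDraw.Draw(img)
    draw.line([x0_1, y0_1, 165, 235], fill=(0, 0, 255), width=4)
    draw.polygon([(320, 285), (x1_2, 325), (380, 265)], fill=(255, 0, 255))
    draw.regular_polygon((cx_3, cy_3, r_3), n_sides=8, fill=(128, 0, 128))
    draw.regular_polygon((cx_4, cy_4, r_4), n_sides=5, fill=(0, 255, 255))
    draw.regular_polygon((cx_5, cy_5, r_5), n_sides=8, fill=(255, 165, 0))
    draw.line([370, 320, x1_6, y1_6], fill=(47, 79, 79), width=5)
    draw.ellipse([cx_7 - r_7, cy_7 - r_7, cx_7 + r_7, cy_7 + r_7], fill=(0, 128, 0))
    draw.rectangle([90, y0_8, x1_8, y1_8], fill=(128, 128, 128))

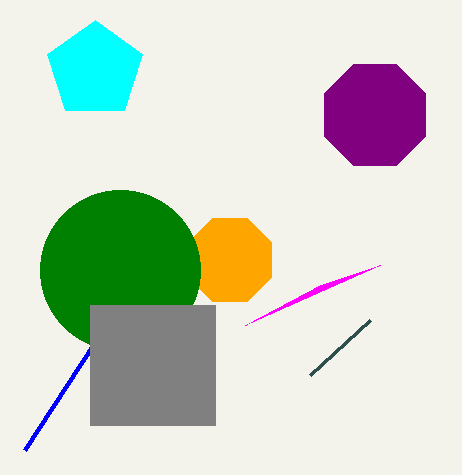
x0_1 = 25
y0_1 = 450
x1_2 = 245
cx_3 = 375
cy_3 = 115
r_3 = 55
cx_4 = 95
cy_4 = 70
r_4 = 50
cx_5 = 230
cy_5 = 260
r_5 = 45
x1_6 = 310
y1_6 = 375
cx_7 = 120
cy_7 = 270
r_7 = 80
y0_8 = 305
x1_8 = 215
y1_8 = 425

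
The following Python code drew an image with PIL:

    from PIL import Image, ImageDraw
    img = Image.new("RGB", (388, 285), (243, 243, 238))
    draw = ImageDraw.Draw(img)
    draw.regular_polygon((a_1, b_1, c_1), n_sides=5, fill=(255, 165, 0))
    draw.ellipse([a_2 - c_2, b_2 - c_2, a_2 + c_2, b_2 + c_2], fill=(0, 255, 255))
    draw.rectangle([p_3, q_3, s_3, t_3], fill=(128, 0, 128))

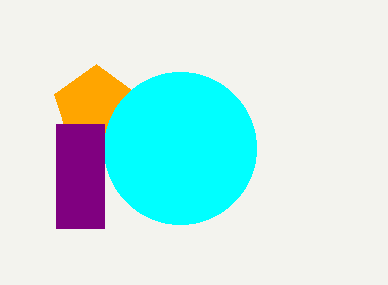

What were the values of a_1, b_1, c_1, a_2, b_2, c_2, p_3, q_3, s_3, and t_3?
a_1 = 96; b_1 = 108; c_1 = 44; a_2 = 180; b_2 = 148; c_2 = 76; p_3 = 56; q_3 = 124; s_3 = 104; t_3 = 228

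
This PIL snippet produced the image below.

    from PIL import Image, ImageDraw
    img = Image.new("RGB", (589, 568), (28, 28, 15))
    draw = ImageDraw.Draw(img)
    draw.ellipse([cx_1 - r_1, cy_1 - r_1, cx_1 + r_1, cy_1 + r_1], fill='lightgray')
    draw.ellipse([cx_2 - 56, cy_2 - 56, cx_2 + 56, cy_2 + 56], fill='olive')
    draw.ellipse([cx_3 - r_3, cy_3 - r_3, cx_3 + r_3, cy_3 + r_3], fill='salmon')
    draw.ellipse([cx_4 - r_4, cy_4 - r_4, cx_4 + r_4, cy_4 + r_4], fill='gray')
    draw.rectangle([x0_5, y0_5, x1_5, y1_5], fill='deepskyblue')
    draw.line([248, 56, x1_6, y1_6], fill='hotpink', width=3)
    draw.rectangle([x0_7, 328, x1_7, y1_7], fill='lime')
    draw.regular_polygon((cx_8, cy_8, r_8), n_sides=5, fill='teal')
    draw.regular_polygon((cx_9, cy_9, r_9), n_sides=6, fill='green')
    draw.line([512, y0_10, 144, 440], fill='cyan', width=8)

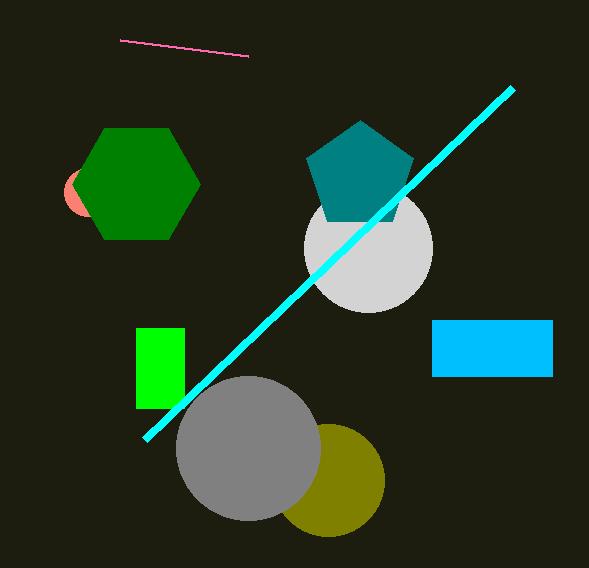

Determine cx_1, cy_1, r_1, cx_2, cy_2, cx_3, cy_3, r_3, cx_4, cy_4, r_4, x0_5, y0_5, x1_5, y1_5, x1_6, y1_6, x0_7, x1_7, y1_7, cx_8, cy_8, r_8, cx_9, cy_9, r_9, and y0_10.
cx_1 = 368; cy_1 = 248; r_1 = 64; cx_2 = 328; cy_2 = 480; cx_3 = 88; cy_3 = 192; r_3 = 24; cx_4 = 248; cy_4 = 448; r_4 = 72; x0_5 = 432; y0_5 = 320; x1_5 = 552; y1_5 = 376; x1_6 = 120; y1_6 = 40; x0_7 = 136; x1_7 = 184; y1_7 = 408; cx_8 = 360; cy_8 = 176; r_8 = 56; cx_9 = 136; cy_9 = 184; r_9 = 64; y0_10 = 88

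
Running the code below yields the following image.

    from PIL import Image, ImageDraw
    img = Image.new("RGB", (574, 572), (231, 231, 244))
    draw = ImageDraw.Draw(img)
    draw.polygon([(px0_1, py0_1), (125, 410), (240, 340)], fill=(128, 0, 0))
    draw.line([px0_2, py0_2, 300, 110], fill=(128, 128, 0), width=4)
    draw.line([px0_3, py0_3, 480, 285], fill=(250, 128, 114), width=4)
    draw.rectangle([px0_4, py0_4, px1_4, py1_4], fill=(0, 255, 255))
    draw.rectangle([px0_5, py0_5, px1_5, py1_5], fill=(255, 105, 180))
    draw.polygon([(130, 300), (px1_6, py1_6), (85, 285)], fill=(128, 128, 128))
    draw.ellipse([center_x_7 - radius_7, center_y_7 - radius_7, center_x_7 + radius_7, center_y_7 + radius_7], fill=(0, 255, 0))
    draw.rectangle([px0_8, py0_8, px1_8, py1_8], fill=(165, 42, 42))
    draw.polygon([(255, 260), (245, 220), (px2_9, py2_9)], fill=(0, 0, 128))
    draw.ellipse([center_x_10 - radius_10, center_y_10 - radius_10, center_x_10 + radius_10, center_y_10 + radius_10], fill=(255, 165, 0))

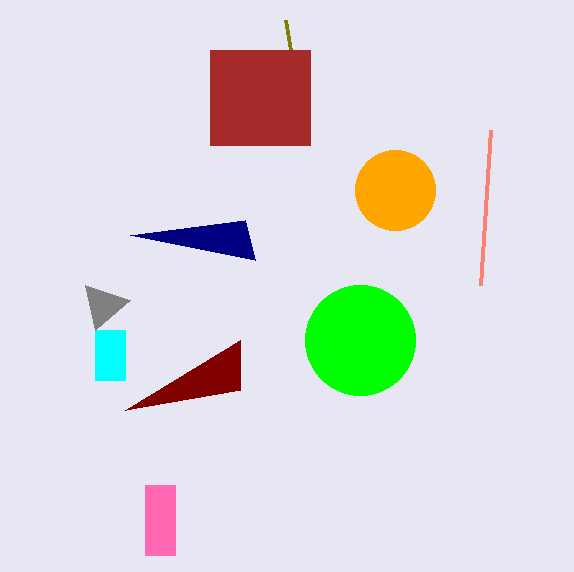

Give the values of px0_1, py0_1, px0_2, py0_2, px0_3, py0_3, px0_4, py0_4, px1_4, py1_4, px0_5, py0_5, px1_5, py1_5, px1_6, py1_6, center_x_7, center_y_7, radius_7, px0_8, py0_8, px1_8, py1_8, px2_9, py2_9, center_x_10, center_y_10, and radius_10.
px0_1 = 240; py0_1 = 390; px0_2 = 285; py0_2 = 20; px0_3 = 490; py0_3 = 130; px0_4 = 95; py0_4 = 330; px1_4 = 125; py1_4 = 380; px0_5 = 145; py0_5 = 485; px1_5 = 175; py1_5 = 555; px1_6 = 95; py1_6 = 330; center_x_7 = 360; center_y_7 = 340; radius_7 = 55; px0_8 = 210; py0_8 = 50; px1_8 = 310; py1_8 = 145; px2_9 = 130; py2_9 = 235; center_x_10 = 395; center_y_10 = 190; radius_10 = 40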